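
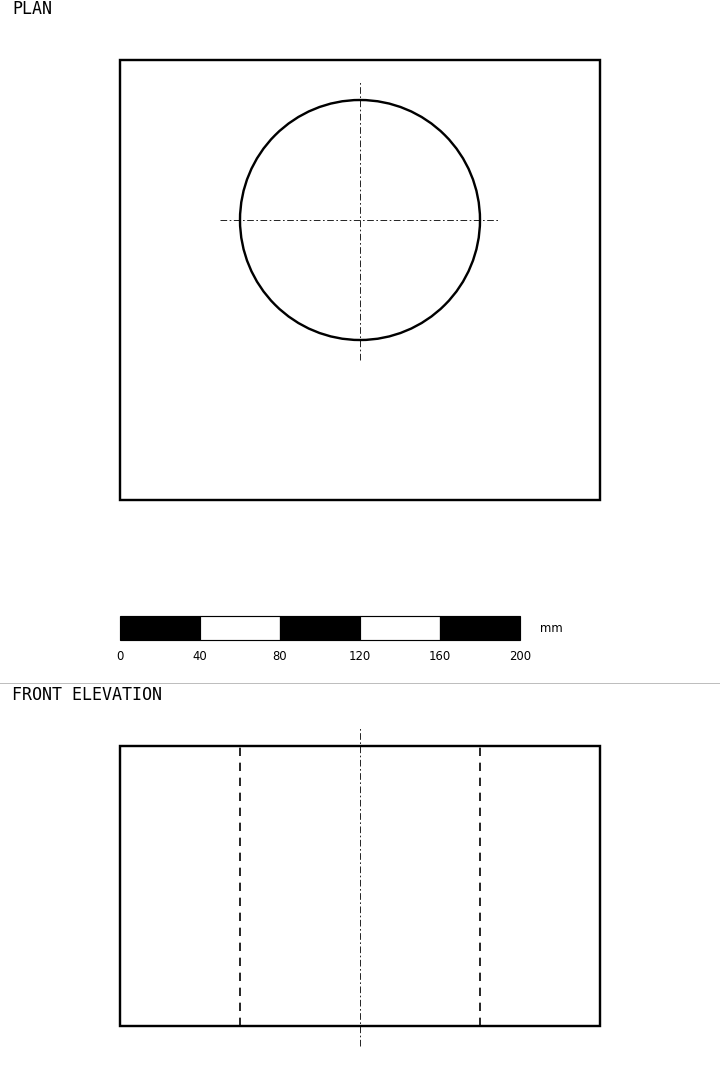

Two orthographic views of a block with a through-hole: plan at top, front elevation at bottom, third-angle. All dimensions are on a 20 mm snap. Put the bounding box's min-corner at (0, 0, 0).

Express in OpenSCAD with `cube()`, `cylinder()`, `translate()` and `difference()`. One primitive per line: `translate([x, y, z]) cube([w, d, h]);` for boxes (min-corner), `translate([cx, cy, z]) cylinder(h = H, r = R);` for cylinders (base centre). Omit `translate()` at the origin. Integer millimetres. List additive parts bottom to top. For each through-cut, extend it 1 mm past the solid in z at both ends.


difference() {
  cube([240, 220, 140]);
  translate([120, 140, -1]) cylinder(h = 142, r = 60);
}


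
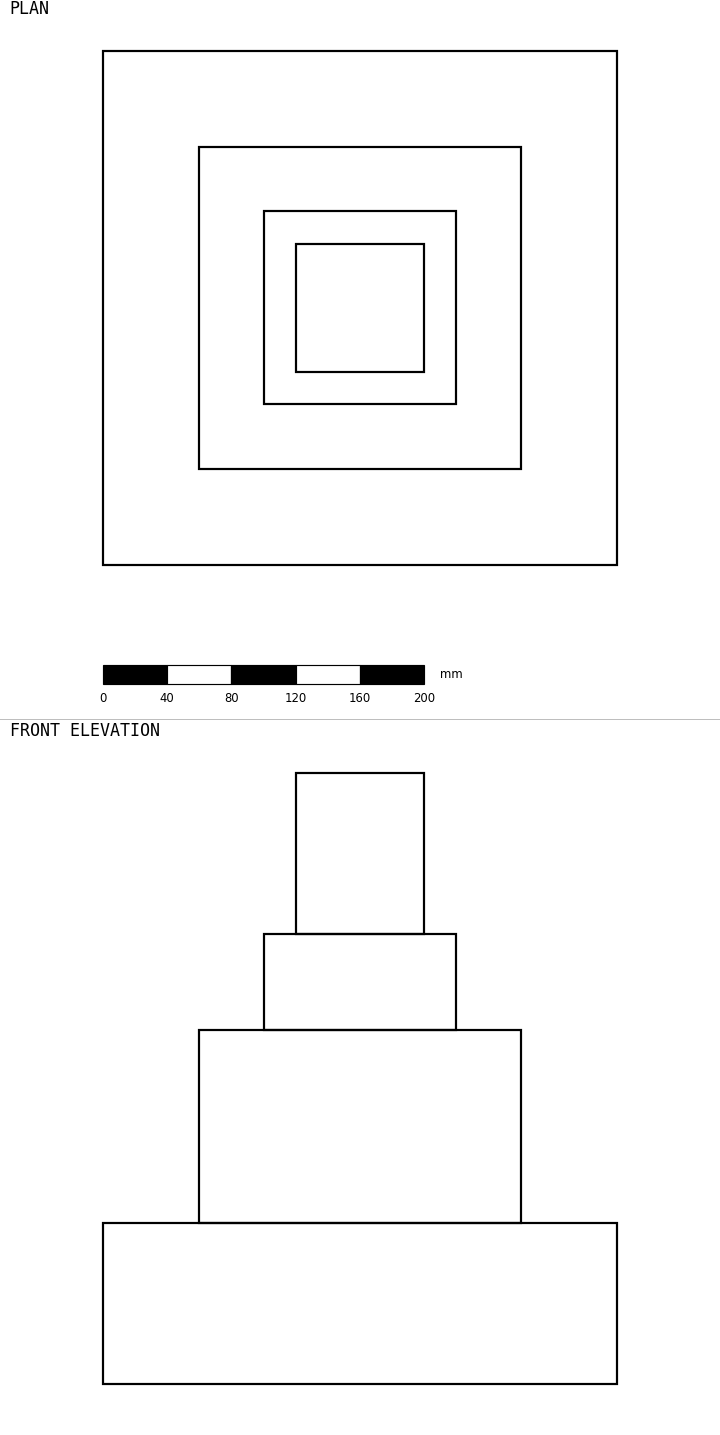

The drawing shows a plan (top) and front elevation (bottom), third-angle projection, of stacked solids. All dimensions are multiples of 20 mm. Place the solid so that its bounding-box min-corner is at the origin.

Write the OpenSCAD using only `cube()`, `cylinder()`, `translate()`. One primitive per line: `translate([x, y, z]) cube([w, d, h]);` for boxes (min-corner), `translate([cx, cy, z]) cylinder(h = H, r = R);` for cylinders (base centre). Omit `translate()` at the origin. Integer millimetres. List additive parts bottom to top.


cube([320, 320, 100]);
translate([60, 60, 100]) cube([200, 200, 120]);
translate([100, 100, 220]) cube([120, 120, 60]);
translate([120, 120, 280]) cube([80, 80, 100]);


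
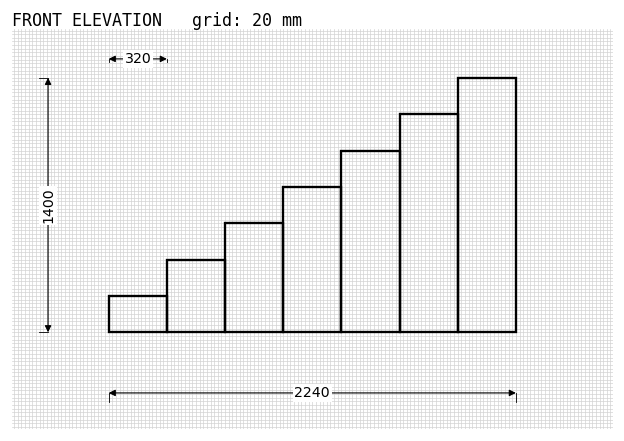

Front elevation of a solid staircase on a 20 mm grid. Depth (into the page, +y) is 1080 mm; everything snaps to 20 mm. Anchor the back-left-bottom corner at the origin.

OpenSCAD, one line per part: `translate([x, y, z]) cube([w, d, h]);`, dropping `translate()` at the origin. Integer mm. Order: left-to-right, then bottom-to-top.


cube([320, 1080, 200]);
translate([320, 0, 0]) cube([320, 1080, 400]);
translate([640, 0, 0]) cube([320, 1080, 600]);
translate([960, 0, 0]) cube([320, 1080, 800]);
translate([1280, 0, 0]) cube([320, 1080, 1000]);
translate([1600, 0, 0]) cube([320, 1080, 1200]);
translate([1920, 0, 0]) cube([320, 1080, 1400]);


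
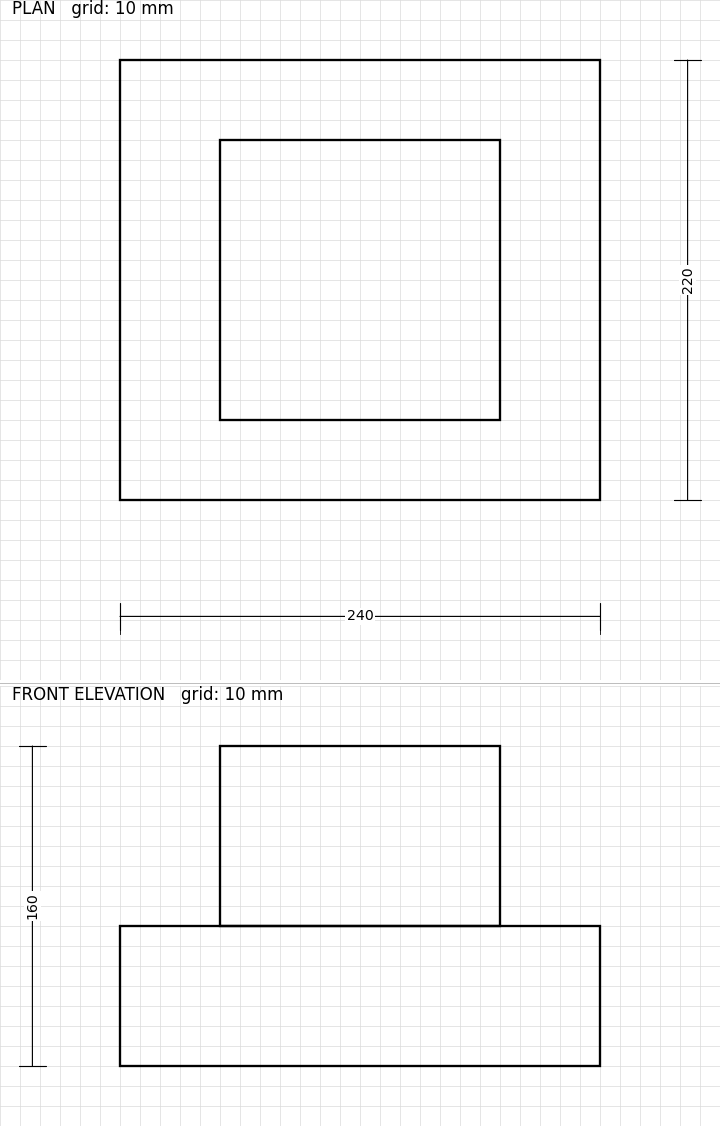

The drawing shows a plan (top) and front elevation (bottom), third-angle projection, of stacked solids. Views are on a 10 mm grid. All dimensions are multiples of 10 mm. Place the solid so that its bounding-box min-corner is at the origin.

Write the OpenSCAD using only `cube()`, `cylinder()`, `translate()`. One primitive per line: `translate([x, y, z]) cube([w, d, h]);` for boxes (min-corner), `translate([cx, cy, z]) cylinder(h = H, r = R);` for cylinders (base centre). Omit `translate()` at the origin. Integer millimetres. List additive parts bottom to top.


cube([240, 220, 70]);
translate([50, 40, 70]) cube([140, 140, 90]);


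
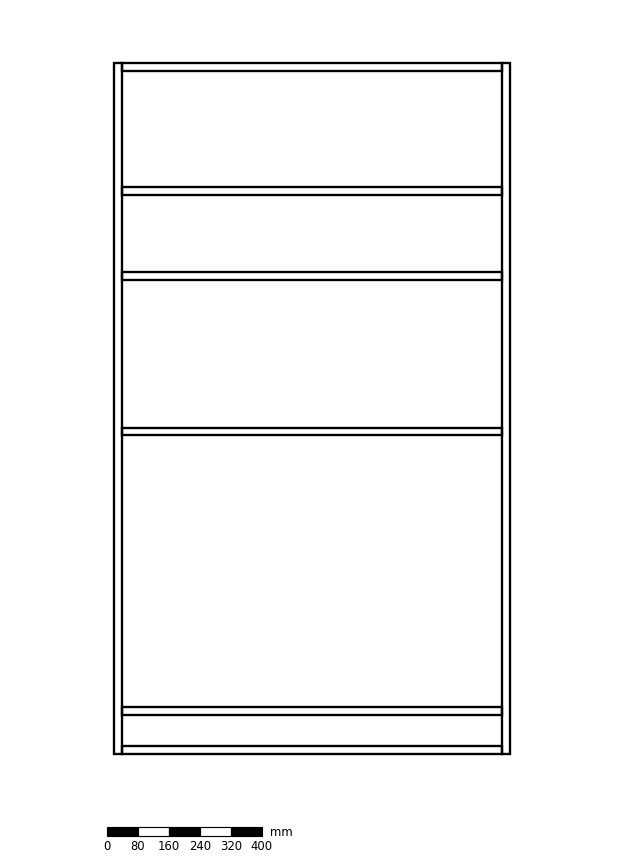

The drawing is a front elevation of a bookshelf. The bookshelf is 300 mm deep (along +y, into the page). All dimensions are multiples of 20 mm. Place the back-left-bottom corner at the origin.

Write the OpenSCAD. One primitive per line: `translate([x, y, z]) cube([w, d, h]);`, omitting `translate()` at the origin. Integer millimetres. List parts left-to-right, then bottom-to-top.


cube([20, 300, 1780]);
translate([20, 0, 0]) cube([980, 300, 20]);
translate([20, 0, 100]) cube([980, 300, 20]);
translate([20, 0, 820]) cube([980, 300, 20]);
translate([20, 0, 1220]) cube([980, 300, 20]);
translate([20, 0, 1440]) cube([980, 300, 20]);
translate([20, 0, 1760]) cube([980, 300, 20]);
translate([1000, 0, 0]) cube([20, 300, 1780]);


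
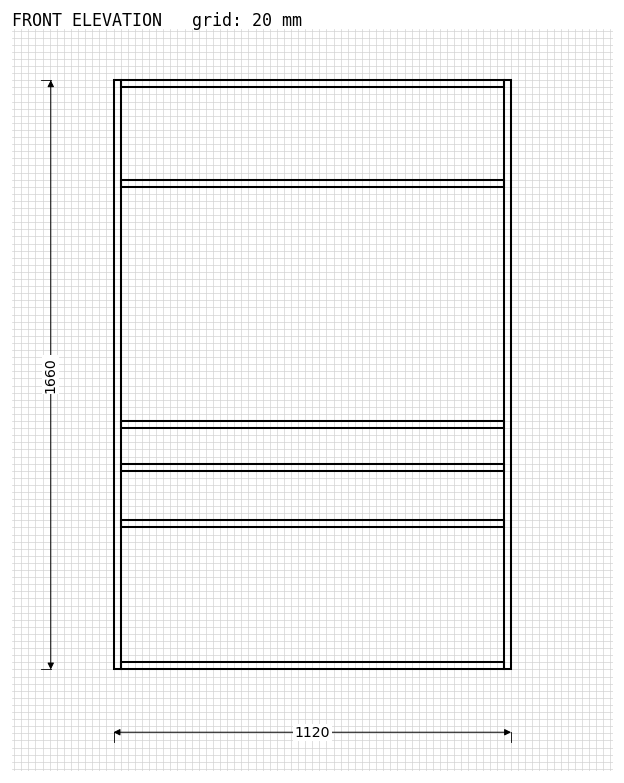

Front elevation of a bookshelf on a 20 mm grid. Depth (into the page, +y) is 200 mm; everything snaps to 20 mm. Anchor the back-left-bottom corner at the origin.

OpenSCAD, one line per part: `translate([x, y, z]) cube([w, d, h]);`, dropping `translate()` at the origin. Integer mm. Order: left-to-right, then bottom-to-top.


cube([20, 200, 1660]);
translate([20, 0, 0]) cube([1080, 200, 20]);
translate([20, 0, 400]) cube([1080, 200, 20]);
translate([20, 0, 560]) cube([1080, 200, 20]);
translate([20, 0, 680]) cube([1080, 200, 20]);
translate([20, 0, 1360]) cube([1080, 200, 20]);
translate([20, 0, 1640]) cube([1080, 200, 20]);
translate([1100, 0, 0]) cube([20, 200, 1660]);


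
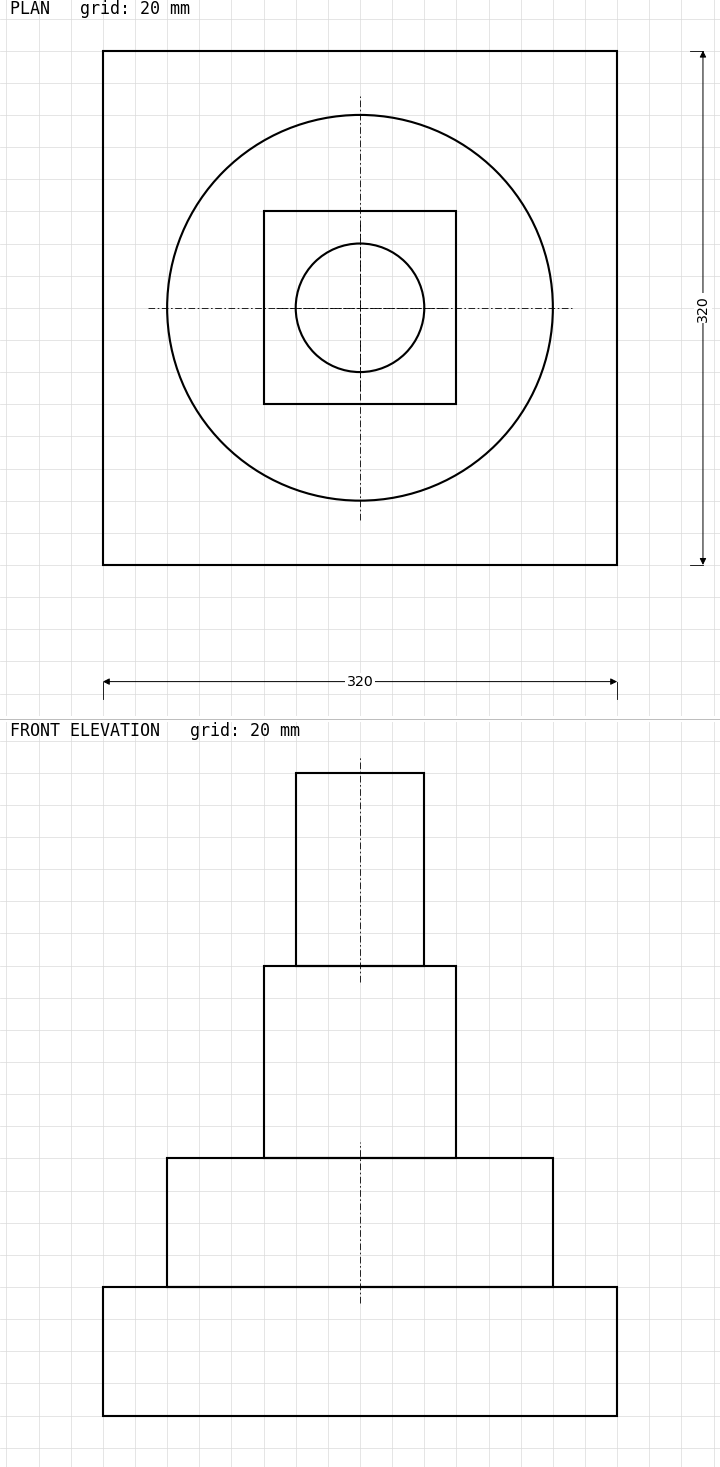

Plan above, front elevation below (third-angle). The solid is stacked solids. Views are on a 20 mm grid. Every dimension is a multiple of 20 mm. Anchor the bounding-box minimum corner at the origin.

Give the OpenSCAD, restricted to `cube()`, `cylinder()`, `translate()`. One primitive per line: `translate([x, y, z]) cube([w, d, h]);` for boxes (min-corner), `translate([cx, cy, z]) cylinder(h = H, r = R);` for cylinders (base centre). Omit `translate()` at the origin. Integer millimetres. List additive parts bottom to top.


cube([320, 320, 80]);
translate([160, 160, 80]) cylinder(h = 80, r = 120);
translate([100, 100, 160]) cube([120, 120, 120]);
translate([160, 160, 280]) cylinder(h = 120, r = 40);


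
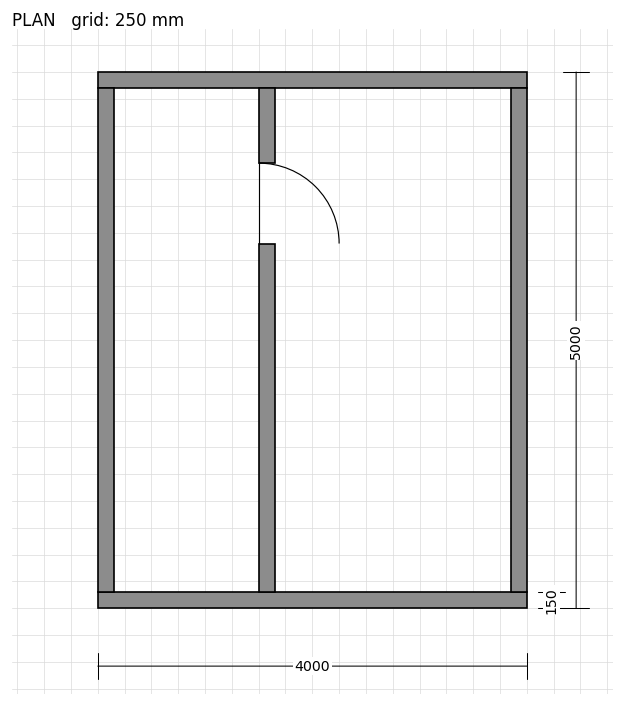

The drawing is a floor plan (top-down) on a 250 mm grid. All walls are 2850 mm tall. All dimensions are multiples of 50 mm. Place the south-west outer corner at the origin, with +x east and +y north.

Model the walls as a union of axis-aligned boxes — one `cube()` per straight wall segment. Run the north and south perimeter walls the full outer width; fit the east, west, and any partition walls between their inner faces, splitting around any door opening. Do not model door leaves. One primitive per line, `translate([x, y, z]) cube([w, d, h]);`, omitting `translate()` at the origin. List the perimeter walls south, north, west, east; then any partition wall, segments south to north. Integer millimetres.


cube([4000, 150, 2850]);
translate([0, 4850, 0]) cube([4000, 150, 2850]);
translate([0, 150, 0]) cube([150, 4700, 2850]);
translate([3850, 150, 0]) cube([150, 4700, 2850]);
translate([1500, 150, 0]) cube([150, 3250, 2850]);
translate([1500, 4150, 0]) cube([150, 700, 2850]);


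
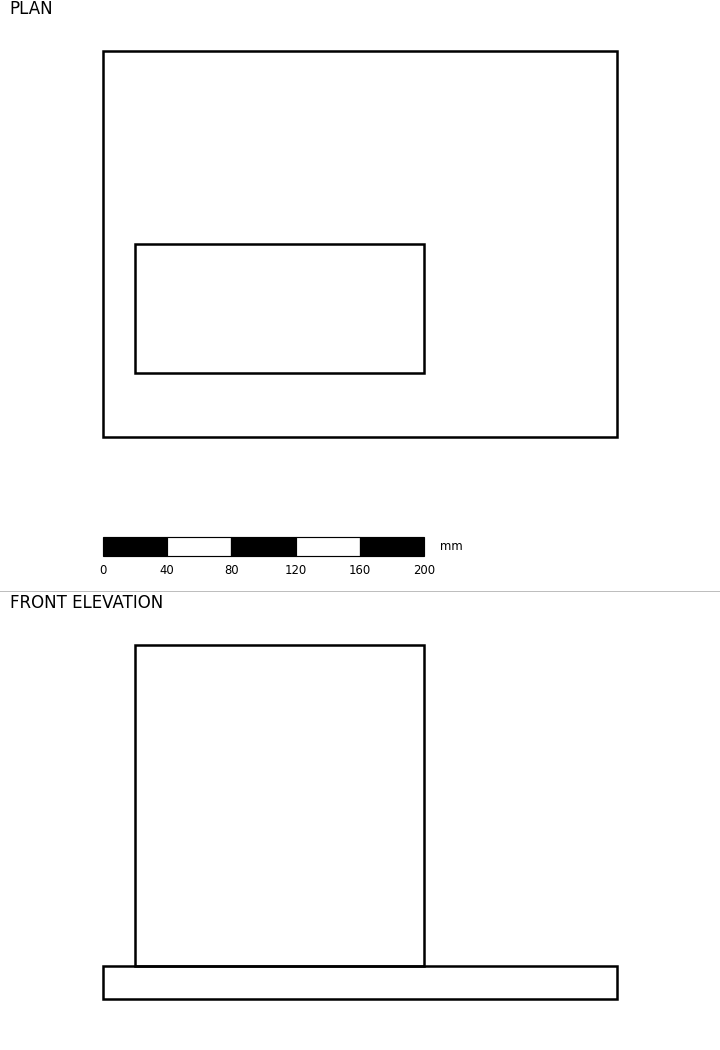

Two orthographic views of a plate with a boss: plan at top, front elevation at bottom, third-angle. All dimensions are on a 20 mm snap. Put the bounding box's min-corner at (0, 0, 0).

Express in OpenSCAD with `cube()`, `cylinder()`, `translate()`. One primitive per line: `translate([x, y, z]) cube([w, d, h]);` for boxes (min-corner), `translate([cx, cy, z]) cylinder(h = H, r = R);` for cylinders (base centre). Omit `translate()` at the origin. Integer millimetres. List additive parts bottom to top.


cube([320, 240, 20]);
translate([20, 40, 20]) cube([180, 80, 200]);


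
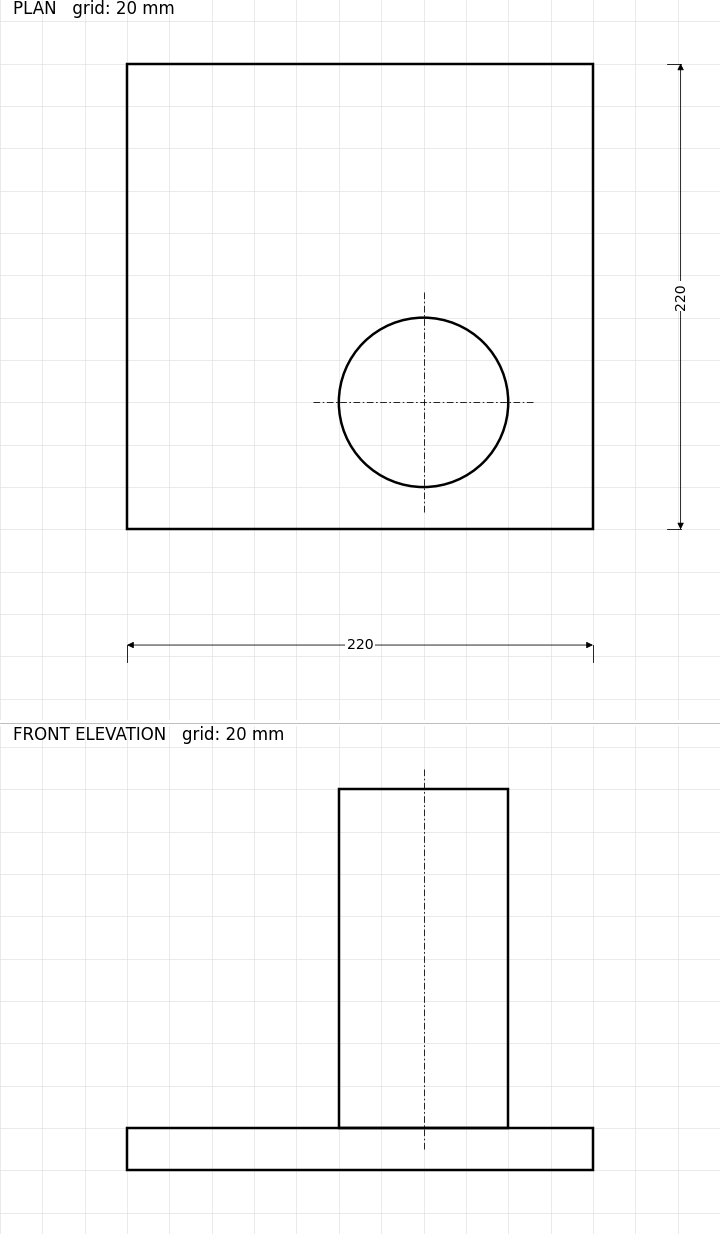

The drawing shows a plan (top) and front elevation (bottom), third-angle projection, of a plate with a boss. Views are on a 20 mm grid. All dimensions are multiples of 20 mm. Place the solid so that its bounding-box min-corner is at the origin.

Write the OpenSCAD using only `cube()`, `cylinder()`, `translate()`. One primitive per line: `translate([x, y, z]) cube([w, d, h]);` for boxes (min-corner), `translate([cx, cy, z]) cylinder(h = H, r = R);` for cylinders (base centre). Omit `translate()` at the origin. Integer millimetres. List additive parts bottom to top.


cube([220, 220, 20]);
translate([140, 60, 20]) cylinder(h = 160, r = 40);


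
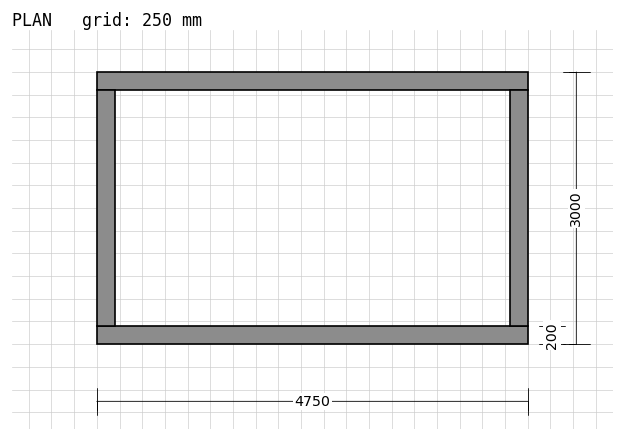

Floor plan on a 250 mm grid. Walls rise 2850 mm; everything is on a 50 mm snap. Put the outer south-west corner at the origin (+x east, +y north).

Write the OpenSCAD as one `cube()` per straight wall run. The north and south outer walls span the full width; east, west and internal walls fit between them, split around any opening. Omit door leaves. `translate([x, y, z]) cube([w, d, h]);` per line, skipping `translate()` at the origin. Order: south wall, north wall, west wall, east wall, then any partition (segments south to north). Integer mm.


cube([4750, 200, 2850]);
translate([0, 2800, 0]) cube([4750, 200, 2850]);
translate([0, 200, 0]) cube([200, 2600, 2850]);
translate([4550, 200, 0]) cube([200, 2600, 2850]);


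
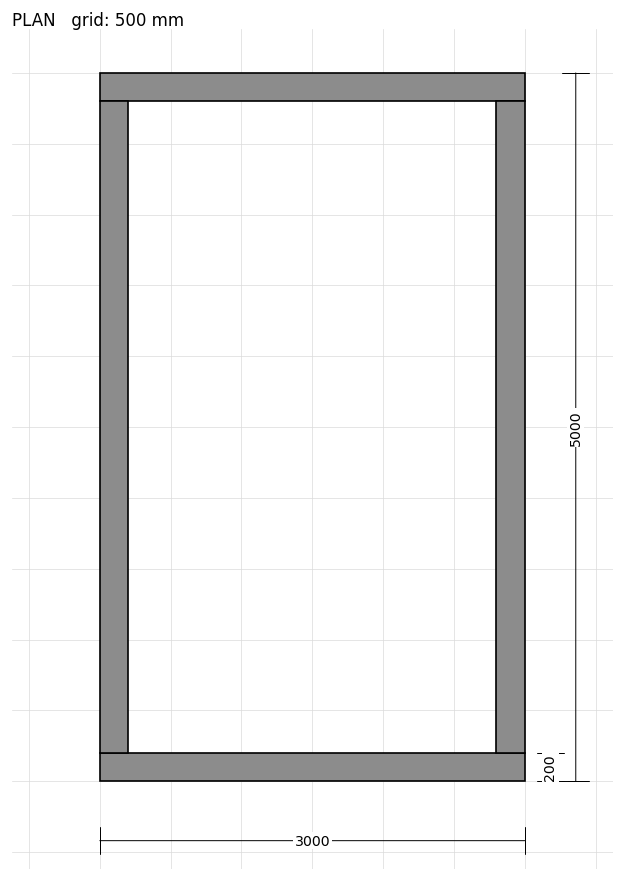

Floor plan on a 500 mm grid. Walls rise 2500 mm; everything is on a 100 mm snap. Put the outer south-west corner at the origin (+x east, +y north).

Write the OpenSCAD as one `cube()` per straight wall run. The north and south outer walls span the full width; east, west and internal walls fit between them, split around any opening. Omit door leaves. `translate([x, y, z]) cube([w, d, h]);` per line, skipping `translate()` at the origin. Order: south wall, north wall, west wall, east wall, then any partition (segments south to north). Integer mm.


cube([3000, 200, 2500]);
translate([0, 4800, 0]) cube([3000, 200, 2500]);
translate([0, 200, 0]) cube([200, 4600, 2500]);
translate([2800, 200, 0]) cube([200, 4600, 2500]);


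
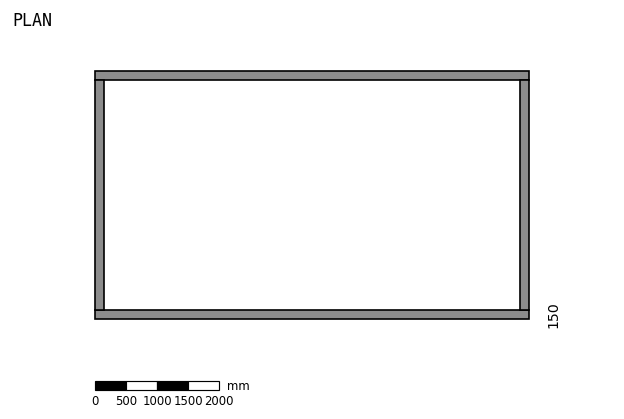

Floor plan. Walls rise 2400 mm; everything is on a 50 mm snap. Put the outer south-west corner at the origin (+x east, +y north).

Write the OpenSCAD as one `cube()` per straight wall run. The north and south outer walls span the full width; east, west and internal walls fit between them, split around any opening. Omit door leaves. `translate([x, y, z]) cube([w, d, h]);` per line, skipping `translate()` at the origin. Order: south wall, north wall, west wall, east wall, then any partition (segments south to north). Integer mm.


cube([7000, 150, 2400]);
translate([0, 3850, 0]) cube([7000, 150, 2400]);
translate([0, 150, 0]) cube([150, 3700, 2400]);
translate([6850, 150, 0]) cube([150, 3700, 2400]);


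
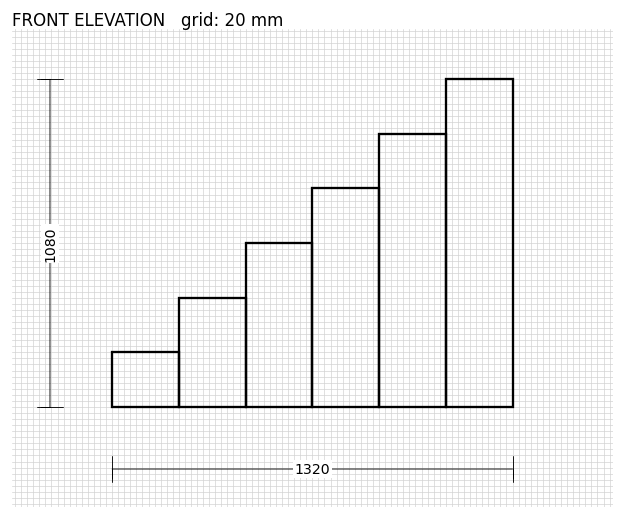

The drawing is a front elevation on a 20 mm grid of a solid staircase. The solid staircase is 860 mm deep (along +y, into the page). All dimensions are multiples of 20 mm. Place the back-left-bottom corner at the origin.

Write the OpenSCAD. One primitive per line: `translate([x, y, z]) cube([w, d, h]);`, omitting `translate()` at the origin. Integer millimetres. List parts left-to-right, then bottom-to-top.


cube([220, 860, 180]);
translate([220, 0, 0]) cube([220, 860, 360]);
translate([440, 0, 0]) cube([220, 860, 540]);
translate([660, 0, 0]) cube([220, 860, 720]);
translate([880, 0, 0]) cube([220, 860, 900]);
translate([1100, 0, 0]) cube([220, 860, 1080]);


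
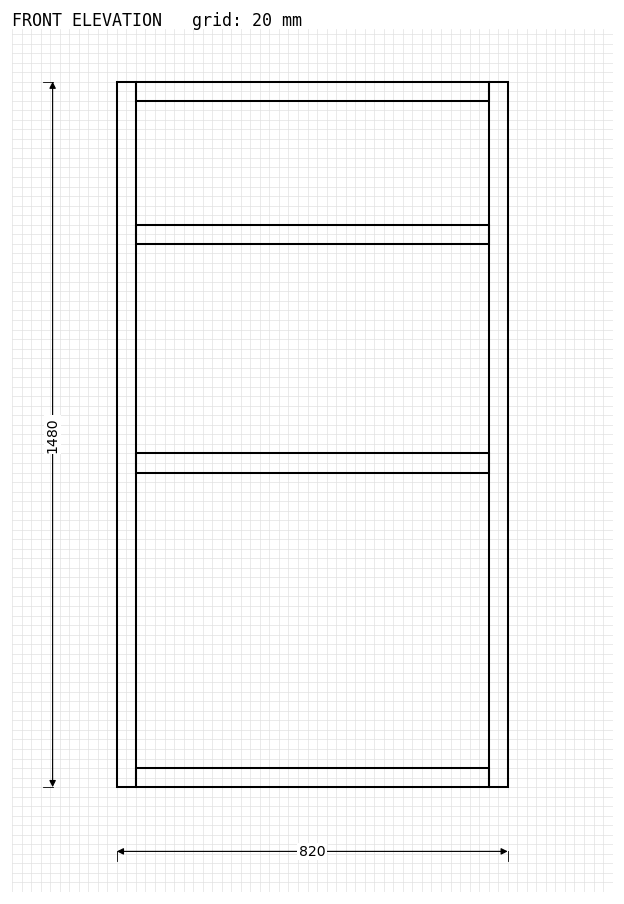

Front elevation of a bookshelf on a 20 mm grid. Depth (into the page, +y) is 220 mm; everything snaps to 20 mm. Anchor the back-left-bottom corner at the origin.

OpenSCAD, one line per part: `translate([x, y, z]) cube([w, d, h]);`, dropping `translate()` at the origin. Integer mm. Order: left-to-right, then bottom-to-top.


cube([40, 220, 1480]);
translate([40, 0, 0]) cube([740, 220, 40]);
translate([40, 0, 660]) cube([740, 220, 40]);
translate([40, 0, 1140]) cube([740, 220, 40]);
translate([40, 0, 1440]) cube([740, 220, 40]);
translate([780, 0, 0]) cube([40, 220, 1480]);


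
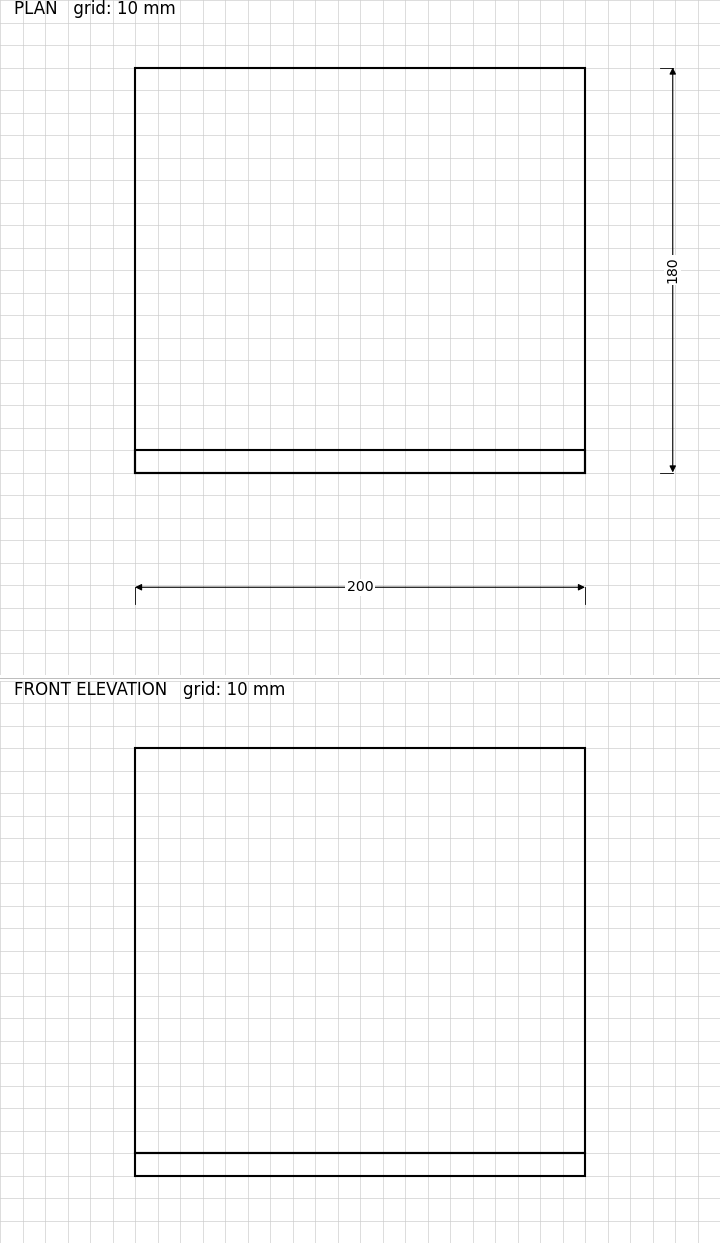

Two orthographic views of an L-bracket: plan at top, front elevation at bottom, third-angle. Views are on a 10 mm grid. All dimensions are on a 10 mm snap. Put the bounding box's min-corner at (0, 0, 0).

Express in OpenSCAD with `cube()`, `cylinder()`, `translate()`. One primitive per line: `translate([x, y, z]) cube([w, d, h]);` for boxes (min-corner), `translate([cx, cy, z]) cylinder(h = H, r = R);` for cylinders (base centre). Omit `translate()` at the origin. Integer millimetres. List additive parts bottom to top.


cube([200, 180, 10]);
translate([0, 0, 10]) cube([200, 10, 180]);


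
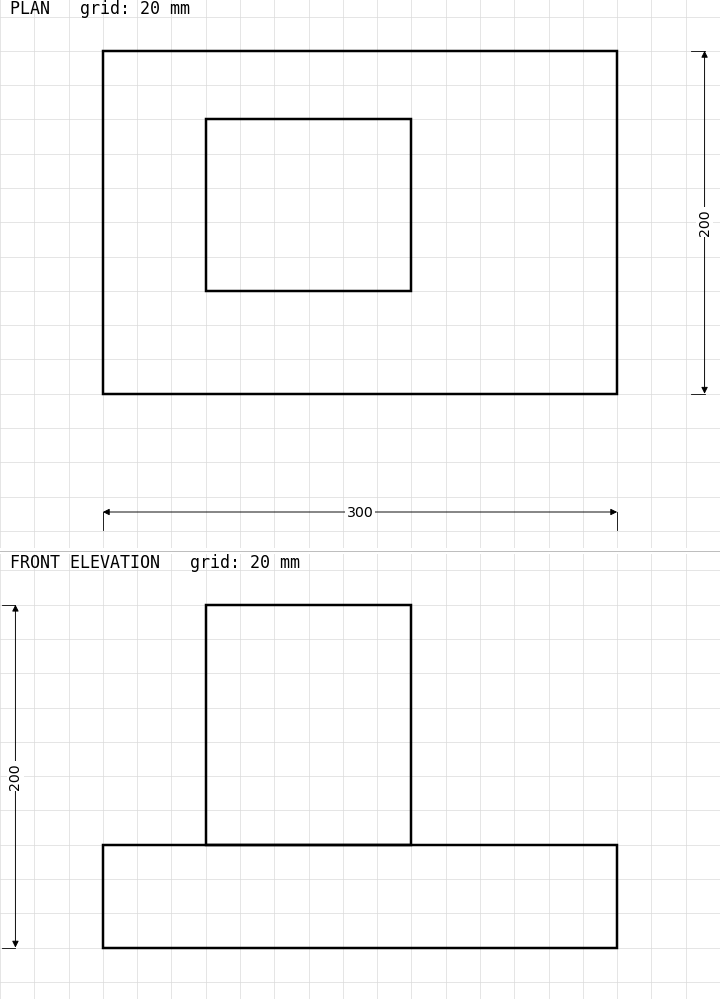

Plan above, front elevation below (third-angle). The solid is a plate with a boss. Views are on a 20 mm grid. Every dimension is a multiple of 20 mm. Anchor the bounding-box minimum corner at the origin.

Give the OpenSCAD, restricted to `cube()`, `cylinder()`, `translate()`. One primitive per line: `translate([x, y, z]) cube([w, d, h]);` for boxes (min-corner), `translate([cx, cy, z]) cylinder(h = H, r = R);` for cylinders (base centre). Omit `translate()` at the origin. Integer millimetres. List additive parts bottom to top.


cube([300, 200, 60]);
translate([60, 60, 60]) cube([120, 100, 140]);


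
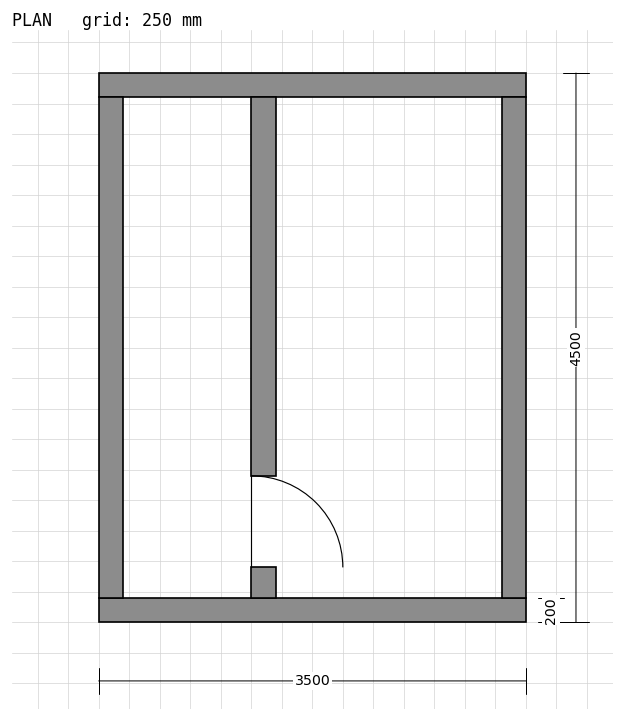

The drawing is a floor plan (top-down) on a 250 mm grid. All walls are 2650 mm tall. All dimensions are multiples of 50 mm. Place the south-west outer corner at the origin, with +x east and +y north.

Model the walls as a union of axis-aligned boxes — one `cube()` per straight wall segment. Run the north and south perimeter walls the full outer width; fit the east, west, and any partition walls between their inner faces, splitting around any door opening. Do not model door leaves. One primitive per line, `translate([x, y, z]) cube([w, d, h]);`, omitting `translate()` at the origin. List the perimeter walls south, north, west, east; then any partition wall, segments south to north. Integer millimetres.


cube([3500, 200, 2650]);
translate([0, 4300, 0]) cube([3500, 200, 2650]);
translate([0, 200, 0]) cube([200, 4100, 2650]);
translate([3300, 200, 0]) cube([200, 4100, 2650]);
translate([1250, 200, 0]) cube([200, 250, 2650]);
translate([1250, 1200, 0]) cube([200, 3100, 2650]);


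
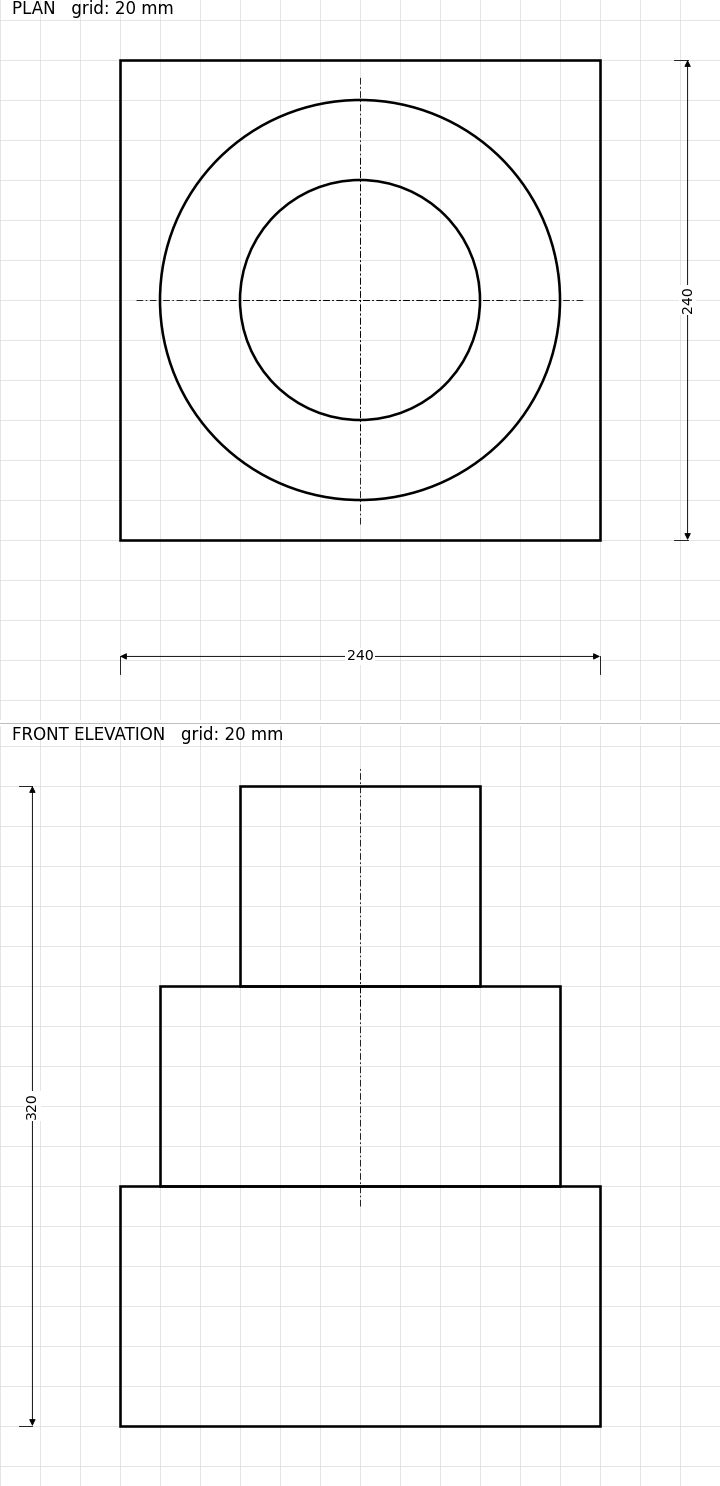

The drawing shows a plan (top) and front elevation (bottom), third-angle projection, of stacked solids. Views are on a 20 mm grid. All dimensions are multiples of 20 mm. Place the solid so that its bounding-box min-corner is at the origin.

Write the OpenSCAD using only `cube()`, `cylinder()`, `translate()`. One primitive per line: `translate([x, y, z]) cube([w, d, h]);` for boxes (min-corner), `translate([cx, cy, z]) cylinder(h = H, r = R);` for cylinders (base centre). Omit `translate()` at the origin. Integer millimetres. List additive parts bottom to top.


cube([240, 240, 120]);
translate([120, 120, 120]) cylinder(h = 100, r = 100);
translate([120, 120, 220]) cylinder(h = 100, r = 60);


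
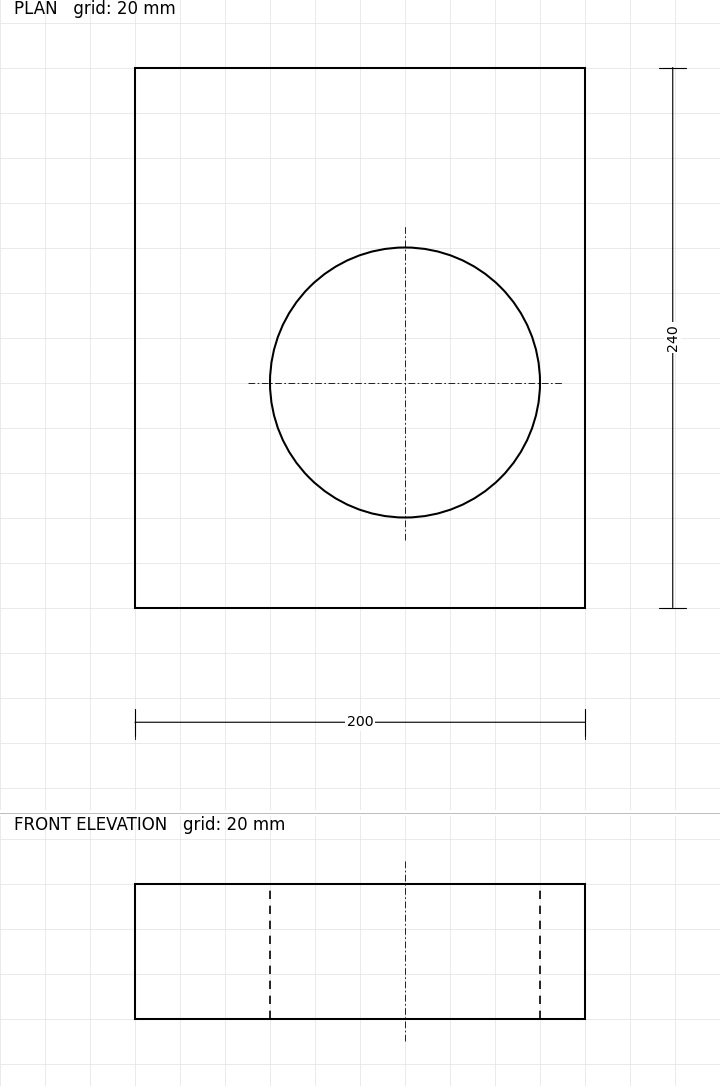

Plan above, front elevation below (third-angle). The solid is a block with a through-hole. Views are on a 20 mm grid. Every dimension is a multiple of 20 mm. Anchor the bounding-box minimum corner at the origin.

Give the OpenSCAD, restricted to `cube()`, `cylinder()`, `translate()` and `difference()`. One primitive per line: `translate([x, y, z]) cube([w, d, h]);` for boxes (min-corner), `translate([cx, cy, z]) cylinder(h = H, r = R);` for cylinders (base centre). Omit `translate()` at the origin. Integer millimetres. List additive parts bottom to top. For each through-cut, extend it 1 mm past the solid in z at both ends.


difference() {
  cube([200, 240, 60]);
  translate([120, 100, -1]) cylinder(h = 62, r = 60);
}


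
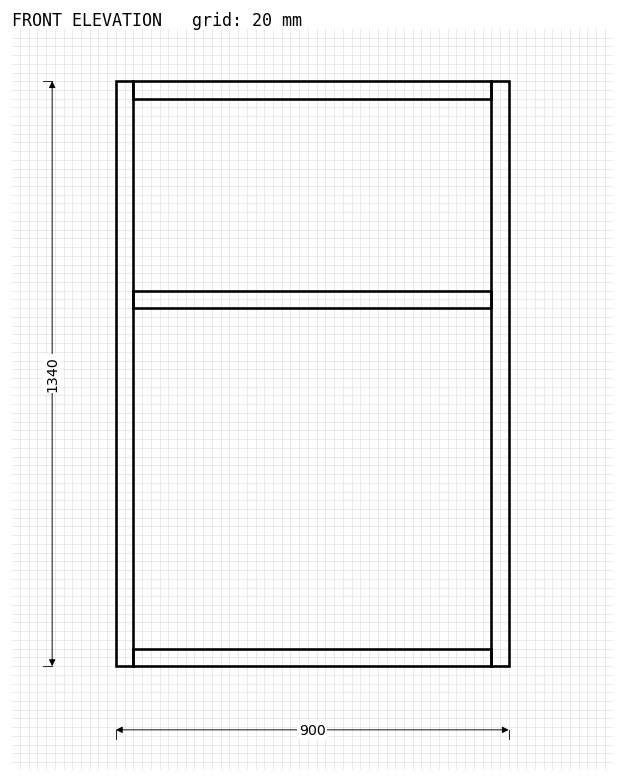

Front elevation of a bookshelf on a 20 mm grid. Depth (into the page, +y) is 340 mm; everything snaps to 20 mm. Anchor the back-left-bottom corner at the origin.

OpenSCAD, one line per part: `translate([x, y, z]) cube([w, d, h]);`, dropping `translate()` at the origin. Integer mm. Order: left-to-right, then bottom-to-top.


cube([40, 340, 1340]);
translate([40, 0, 0]) cube([820, 340, 40]);
translate([40, 0, 820]) cube([820, 340, 40]);
translate([40, 0, 1300]) cube([820, 340, 40]);
translate([860, 0, 0]) cube([40, 340, 1340]);


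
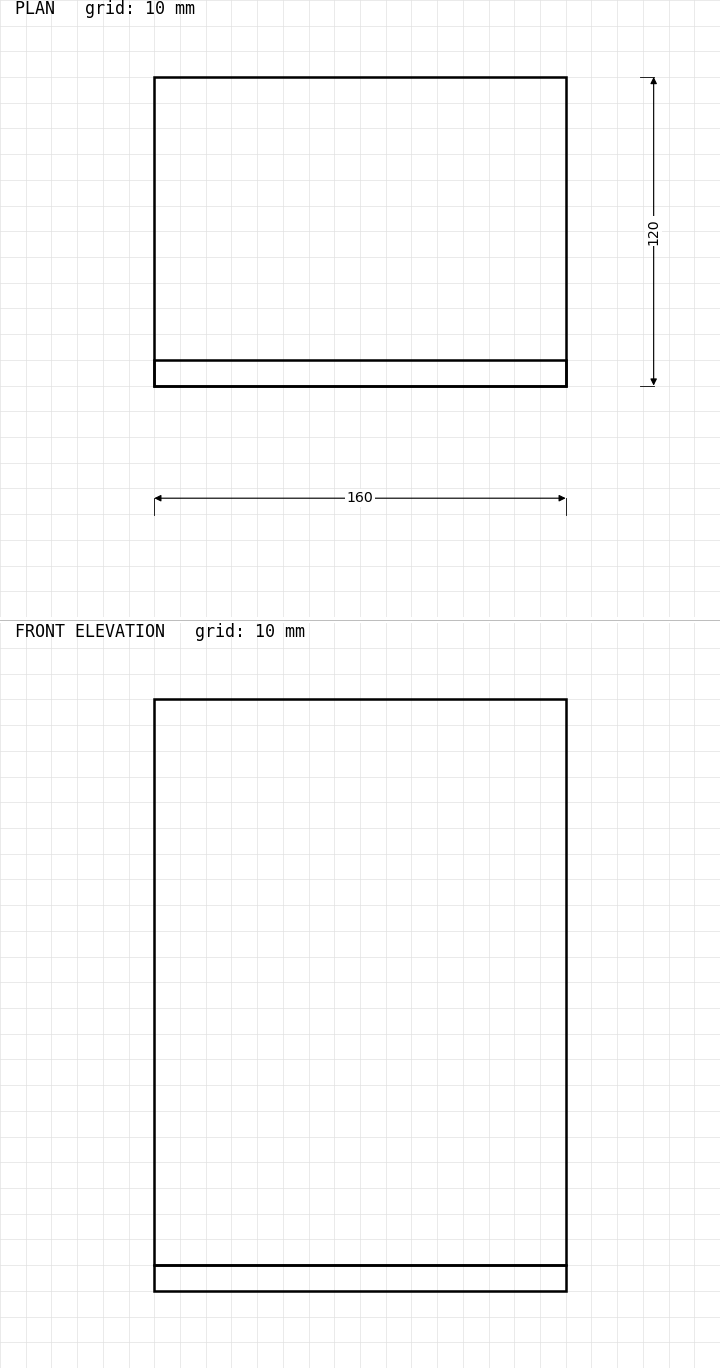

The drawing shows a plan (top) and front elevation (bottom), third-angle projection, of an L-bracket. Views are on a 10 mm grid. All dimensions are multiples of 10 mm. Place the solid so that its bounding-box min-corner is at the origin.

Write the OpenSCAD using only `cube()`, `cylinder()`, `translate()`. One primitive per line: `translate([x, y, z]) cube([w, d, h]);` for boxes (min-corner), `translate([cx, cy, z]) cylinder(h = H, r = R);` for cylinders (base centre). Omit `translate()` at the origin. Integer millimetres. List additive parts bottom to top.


cube([160, 120, 10]);
translate([0, 0, 10]) cube([160, 10, 220]);


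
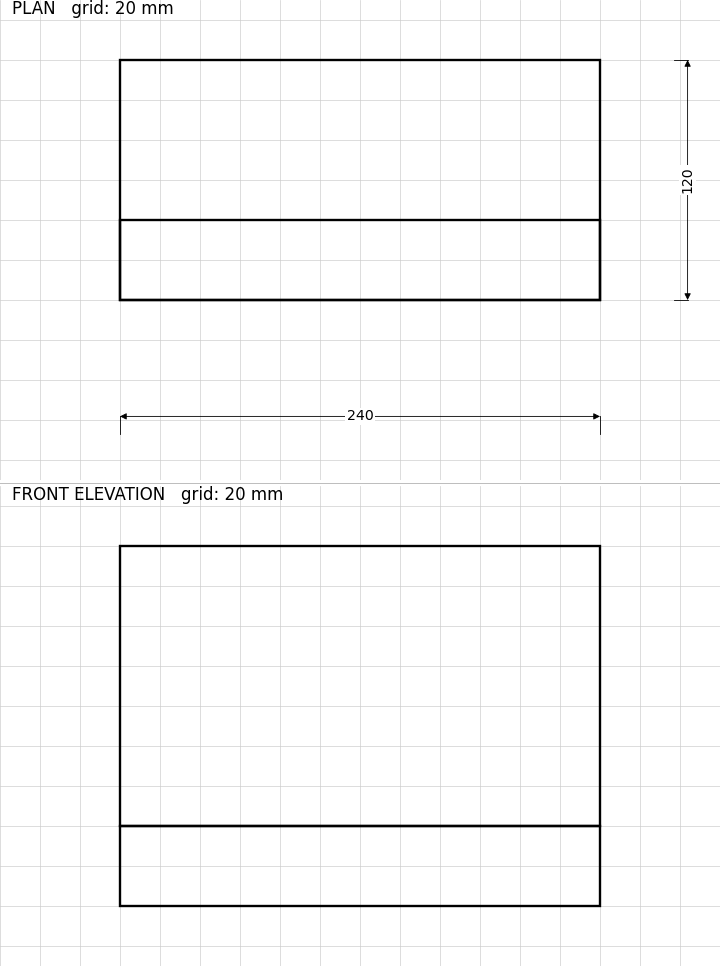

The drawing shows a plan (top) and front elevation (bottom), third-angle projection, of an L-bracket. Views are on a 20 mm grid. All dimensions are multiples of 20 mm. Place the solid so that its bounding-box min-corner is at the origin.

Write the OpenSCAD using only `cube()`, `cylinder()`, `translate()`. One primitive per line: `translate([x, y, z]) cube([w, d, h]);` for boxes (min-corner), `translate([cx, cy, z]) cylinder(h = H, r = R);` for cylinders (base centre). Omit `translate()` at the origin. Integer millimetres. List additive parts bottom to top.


cube([240, 120, 40]);
translate([0, 0, 40]) cube([240, 40, 140]);


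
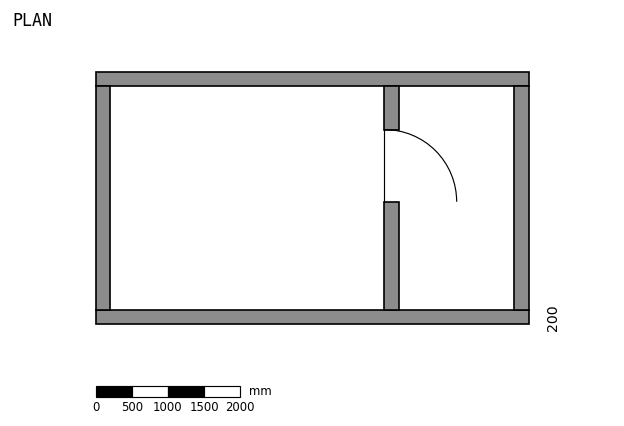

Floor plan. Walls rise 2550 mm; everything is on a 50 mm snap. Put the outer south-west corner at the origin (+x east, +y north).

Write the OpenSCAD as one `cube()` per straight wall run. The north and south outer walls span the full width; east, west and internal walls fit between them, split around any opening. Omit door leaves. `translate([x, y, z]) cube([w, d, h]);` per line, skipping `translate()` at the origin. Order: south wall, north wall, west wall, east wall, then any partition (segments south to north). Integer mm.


cube([6000, 200, 2550]);
translate([0, 3300, 0]) cube([6000, 200, 2550]);
translate([0, 200, 0]) cube([200, 3100, 2550]);
translate([5800, 200, 0]) cube([200, 3100, 2550]);
translate([4000, 200, 0]) cube([200, 1500, 2550]);
translate([4000, 2700, 0]) cube([200, 600, 2550]);


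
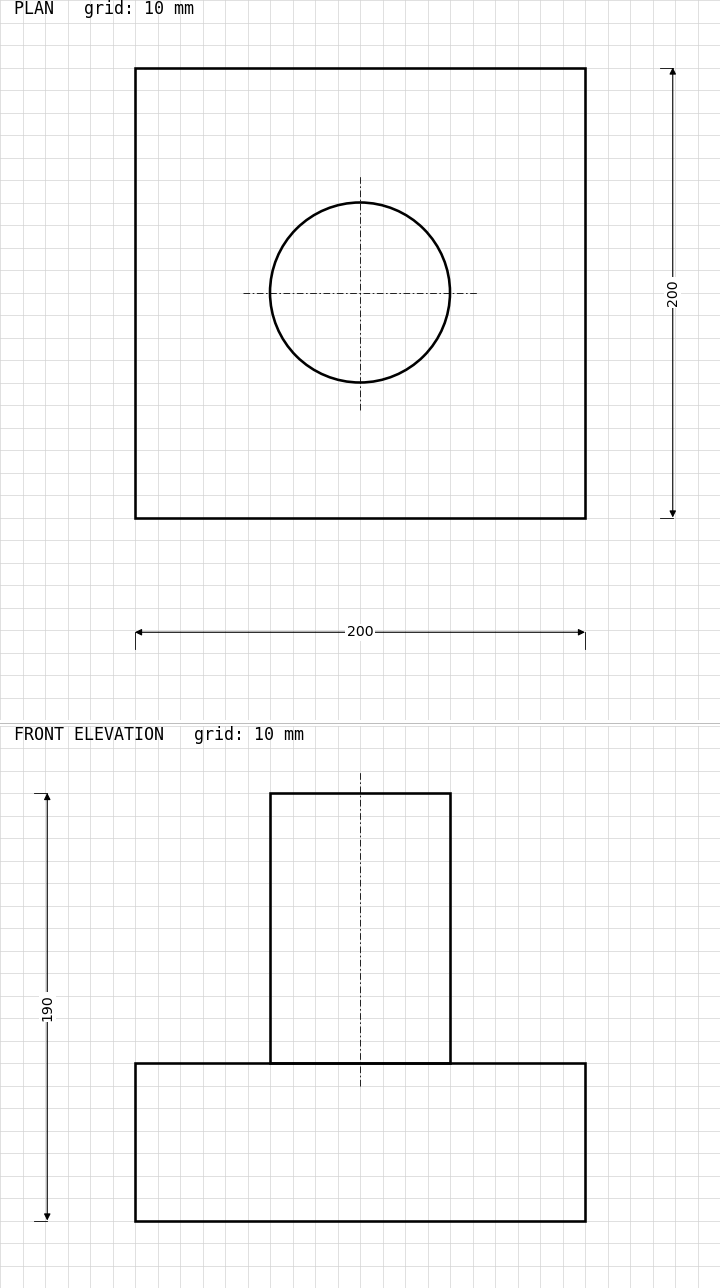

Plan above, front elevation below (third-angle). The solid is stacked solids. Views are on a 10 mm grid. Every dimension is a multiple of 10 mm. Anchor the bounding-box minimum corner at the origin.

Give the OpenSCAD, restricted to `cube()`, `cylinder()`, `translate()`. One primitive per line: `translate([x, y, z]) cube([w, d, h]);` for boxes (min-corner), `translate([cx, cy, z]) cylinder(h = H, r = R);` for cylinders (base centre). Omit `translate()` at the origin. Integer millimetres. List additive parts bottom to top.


cube([200, 200, 70]);
translate([100, 100, 70]) cylinder(h = 120, r = 40);


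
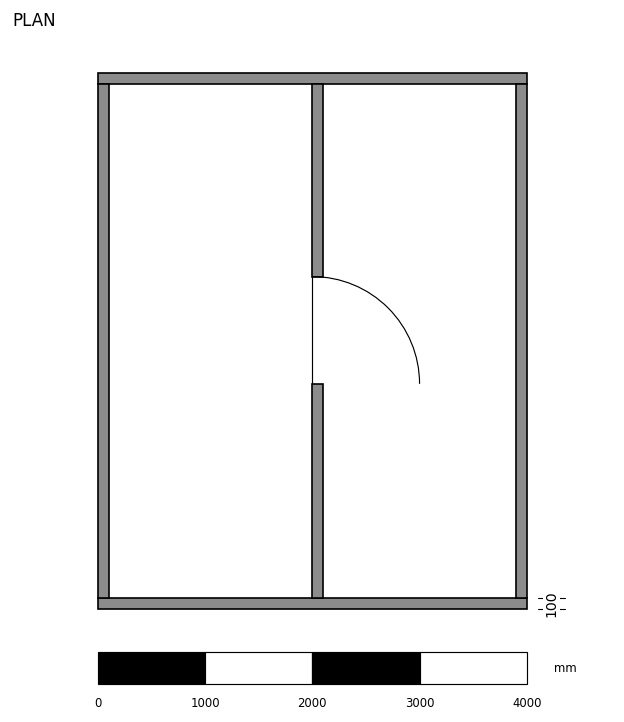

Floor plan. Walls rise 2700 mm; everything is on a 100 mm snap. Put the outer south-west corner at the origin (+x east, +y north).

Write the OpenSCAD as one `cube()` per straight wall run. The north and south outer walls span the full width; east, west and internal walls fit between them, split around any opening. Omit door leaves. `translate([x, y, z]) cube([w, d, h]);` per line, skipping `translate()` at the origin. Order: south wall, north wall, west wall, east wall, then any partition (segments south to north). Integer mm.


cube([4000, 100, 2700]);
translate([0, 4900, 0]) cube([4000, 100, 2700]);
translate([0, 100, 0]) cube([100, 4800, 2700]);
translate([3900, 100, 0]) cube([100, 4800, 2700]);
translate([2000, 100, 0]) cube([100, 2000, 2700]);
translate([2000, 3100, 0]) cube([100, 1800, 2700]);


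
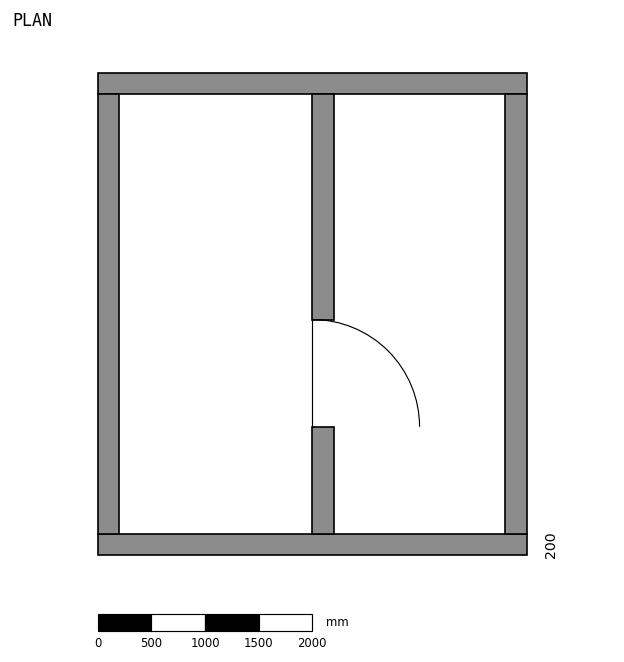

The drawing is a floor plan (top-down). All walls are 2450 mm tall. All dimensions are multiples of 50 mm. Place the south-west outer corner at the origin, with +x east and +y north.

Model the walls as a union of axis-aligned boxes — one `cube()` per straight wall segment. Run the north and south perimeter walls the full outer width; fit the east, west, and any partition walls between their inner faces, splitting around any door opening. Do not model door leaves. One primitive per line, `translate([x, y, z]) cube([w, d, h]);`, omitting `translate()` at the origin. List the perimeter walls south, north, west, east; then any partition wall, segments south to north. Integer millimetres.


cube([4000, 200, 2450]);
translate([0, 4300, 0]) cube([4000, 200, 2450]);
translate([0, 200, 0]) cube([200, 4100, 2450]);
translate([3800, 200, 0]) cube([200, 4100, 2450]);
translate([2000, 200, 0]) cube([200, 1000, 2450]);
translate([2000, 2200, 0]) cube([200, 2100, 2450]);


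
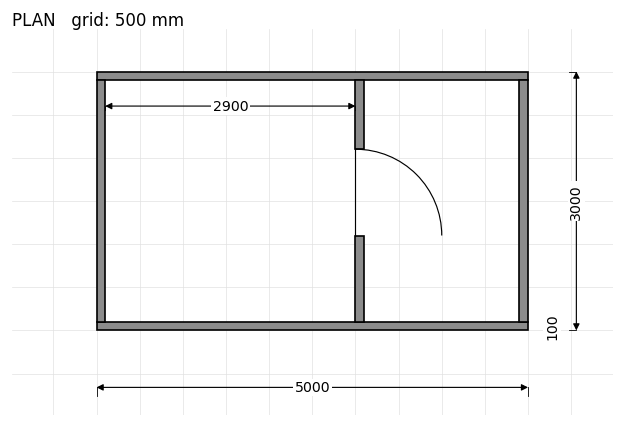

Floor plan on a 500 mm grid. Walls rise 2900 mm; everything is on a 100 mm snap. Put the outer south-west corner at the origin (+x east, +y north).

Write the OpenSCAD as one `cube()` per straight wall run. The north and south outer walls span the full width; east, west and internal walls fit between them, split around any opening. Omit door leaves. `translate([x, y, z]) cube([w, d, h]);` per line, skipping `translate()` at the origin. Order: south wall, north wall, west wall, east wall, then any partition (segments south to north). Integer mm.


cube([5000, 100, 2900]);
translate([0, 2900, 0]) cube([5000, 100, 2900]);
translate([0, 100, 0]) cube([100, 2800, 2900]);
translate([4900, 100, 0]) cube([100, 2800, 2900]);
translate([3000, 100, 0]) cube([100, 1000, 2900]);
translate([3000, 2100, 0]) cube([100, 800, 2900]);


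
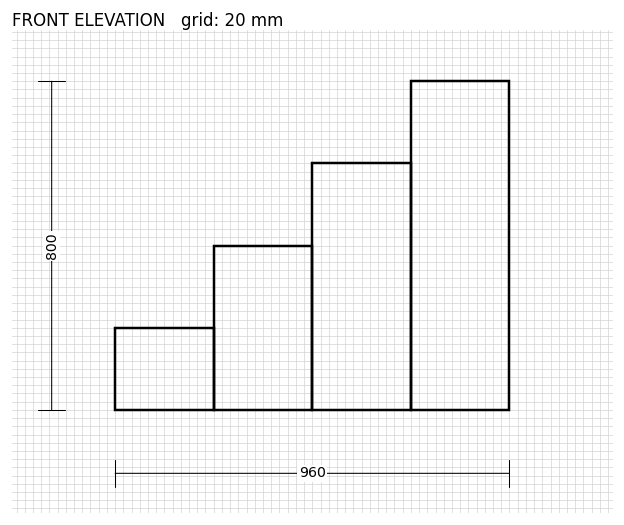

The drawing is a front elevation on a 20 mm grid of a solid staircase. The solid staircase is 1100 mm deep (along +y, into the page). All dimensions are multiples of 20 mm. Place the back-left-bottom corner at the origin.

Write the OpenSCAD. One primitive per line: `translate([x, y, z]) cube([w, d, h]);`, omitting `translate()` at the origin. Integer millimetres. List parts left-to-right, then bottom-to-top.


cube([240, 1100, 200]);
translate([240, 0, 0]) cube([240, 1100, 400]);
translate([480, 0, 0]) cube([240, 1100, 600]);
translate([720, 0, 0]) cube([240, 1100, 800]);


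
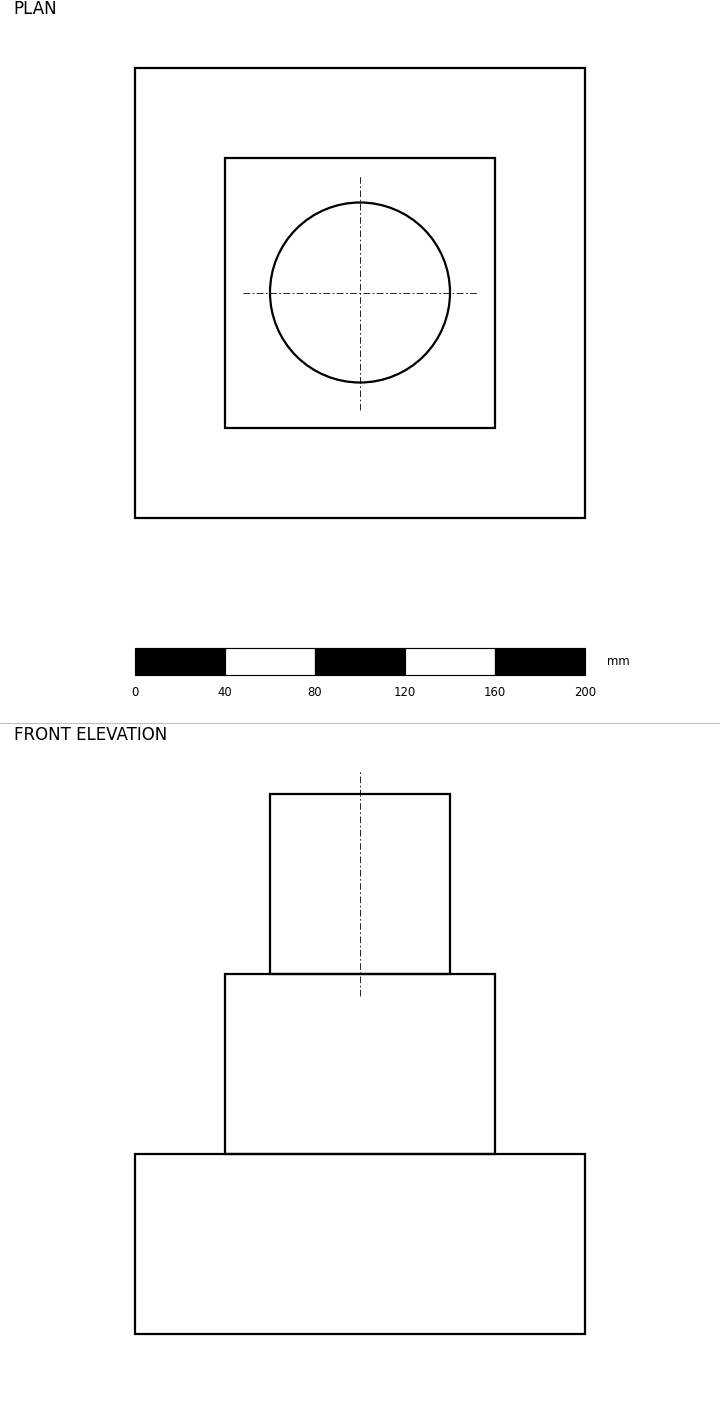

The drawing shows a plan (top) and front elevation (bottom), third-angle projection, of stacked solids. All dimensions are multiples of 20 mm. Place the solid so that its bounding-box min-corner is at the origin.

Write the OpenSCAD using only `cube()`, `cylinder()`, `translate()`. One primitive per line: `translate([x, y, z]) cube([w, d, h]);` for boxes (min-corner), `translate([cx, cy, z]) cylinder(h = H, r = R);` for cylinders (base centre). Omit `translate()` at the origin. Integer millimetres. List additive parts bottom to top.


cube([200, 200, 80]);
translate([40, 40, 80]) cube([120, 120, 80]);
translate([100, 100, 160]) cylinder(h = 80, r = 40);


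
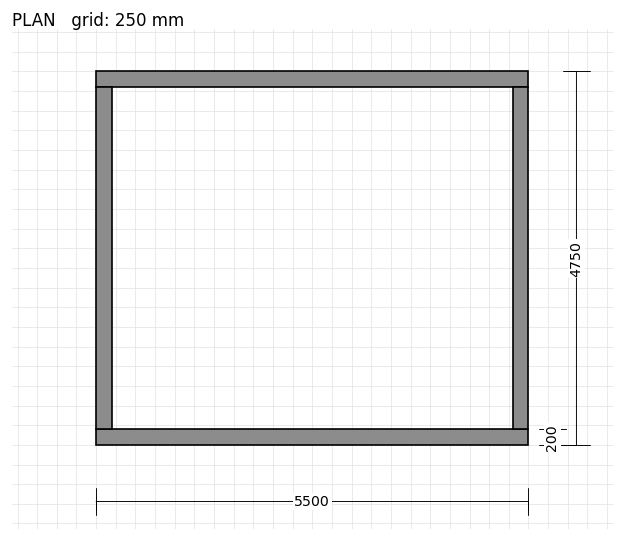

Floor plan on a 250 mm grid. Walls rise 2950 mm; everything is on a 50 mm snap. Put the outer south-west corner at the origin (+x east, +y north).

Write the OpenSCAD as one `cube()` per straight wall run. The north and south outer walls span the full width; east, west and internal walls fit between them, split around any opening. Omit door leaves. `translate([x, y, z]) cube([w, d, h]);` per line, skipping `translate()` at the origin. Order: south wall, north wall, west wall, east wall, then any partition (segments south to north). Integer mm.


cube([5500, 200, 2950]);
translate([0, 4550, 0]) cube([5500, 200, 2950]);
translate([0, 200, 0]) cube([200, 4350, 2950]);
translate([5300, 200, 0]) cube([200, 4350, 2950]);


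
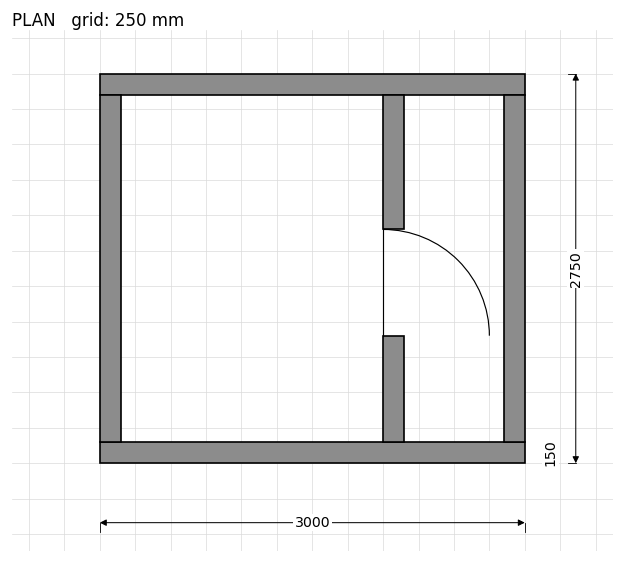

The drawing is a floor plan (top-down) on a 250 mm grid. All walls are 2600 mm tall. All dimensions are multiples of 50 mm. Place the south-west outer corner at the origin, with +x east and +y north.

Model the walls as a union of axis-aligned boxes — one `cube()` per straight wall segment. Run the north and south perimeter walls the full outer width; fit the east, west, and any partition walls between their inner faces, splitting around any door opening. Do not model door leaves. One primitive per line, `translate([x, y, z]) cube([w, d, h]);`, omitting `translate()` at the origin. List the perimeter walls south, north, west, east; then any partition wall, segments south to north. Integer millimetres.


cube([3000, 150, 2600]);
translate([0, 2600, 0]) cube([3000, 150, 2600]);
translate([0, 150, 0]) cube([150, 2450, 2600]);
translate([2850, 150, 0]) cube([150, 2450, 2600]);
translate([2000, 150, 0]) cube([150, 750, 2600]);
translate([2000, 1650, 0]) cube([150, 950, 2600]);


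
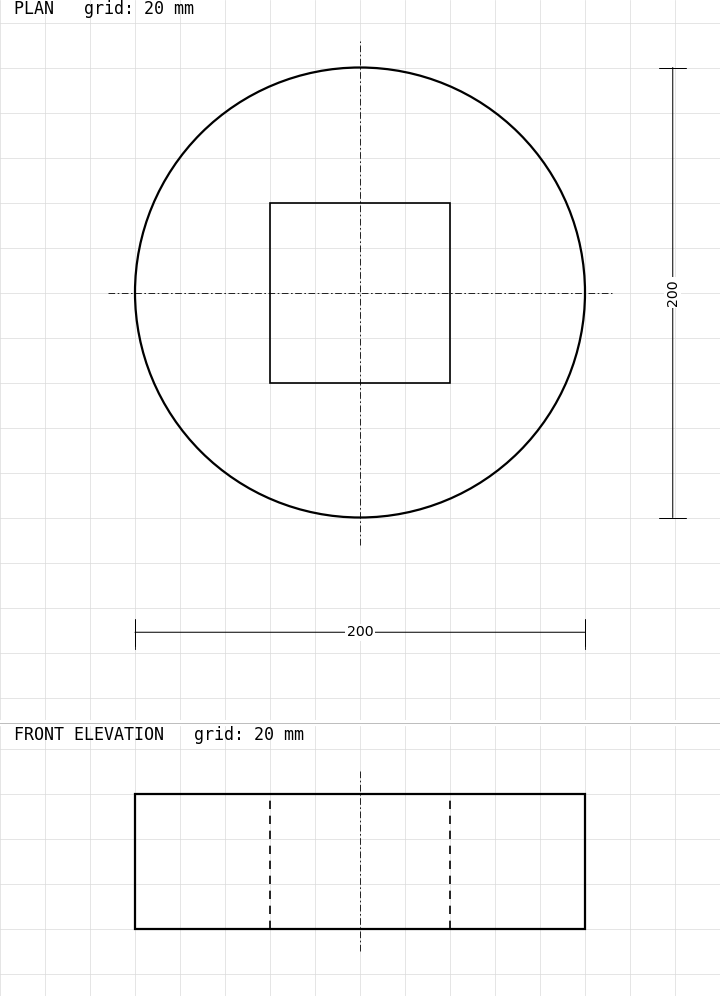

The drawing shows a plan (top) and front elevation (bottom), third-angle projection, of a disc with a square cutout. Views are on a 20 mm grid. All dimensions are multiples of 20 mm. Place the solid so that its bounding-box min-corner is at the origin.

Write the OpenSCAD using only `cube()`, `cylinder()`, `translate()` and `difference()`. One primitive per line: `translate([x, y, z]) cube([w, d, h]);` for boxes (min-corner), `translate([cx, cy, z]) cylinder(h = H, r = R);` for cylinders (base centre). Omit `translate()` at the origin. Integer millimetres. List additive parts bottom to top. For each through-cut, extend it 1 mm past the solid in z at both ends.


difference() {
  translate([100, 100, 0]) cylinder(h = 60, r = 100);
  translate([60, 60, -1]) cube([80, 80, 62]);
}


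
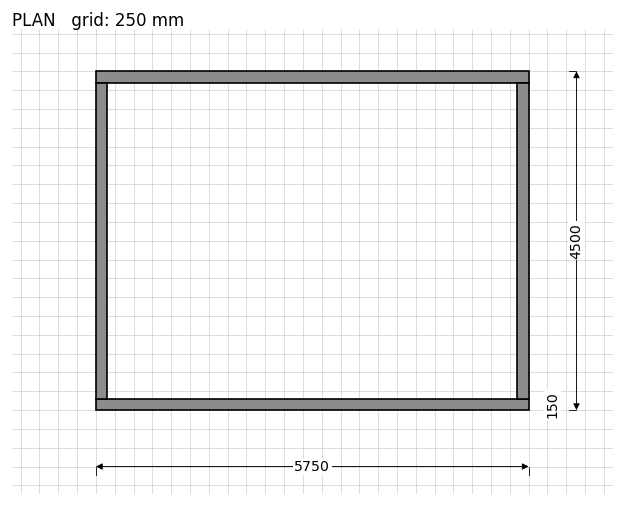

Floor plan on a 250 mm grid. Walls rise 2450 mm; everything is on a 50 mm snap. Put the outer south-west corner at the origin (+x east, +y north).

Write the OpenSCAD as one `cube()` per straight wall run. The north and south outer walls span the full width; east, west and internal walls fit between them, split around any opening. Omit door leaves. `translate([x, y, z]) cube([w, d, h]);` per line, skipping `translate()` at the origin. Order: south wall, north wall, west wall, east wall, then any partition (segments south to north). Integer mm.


cube([5750, 150, 2450]);
translate([0, 4350, 0]) cube([5750, 150, 2450]);
translate([0, 150, 0]) cube([150, 4200, 2450]);
translate([5600, 150, 0]) cube([150, 4200, 2450]);


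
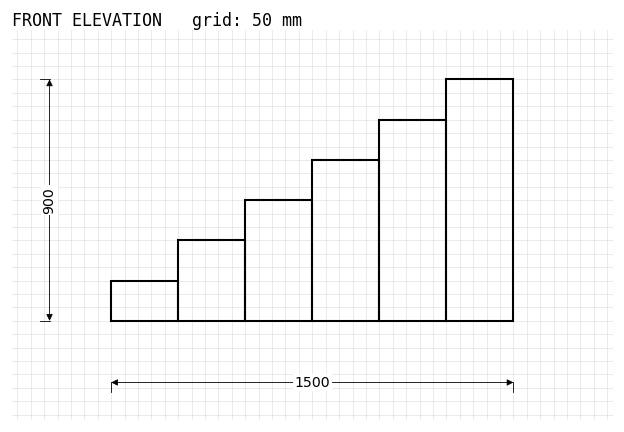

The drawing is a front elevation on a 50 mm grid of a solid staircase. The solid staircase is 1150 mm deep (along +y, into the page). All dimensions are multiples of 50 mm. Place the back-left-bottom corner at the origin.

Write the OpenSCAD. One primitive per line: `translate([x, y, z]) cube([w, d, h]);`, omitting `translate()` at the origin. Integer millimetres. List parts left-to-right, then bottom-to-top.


cube([250, 1150, 150]);
translate([250, 0, 0]) cube([250, 1150, 300]);
translate([500, 0, 0]) cube([250, 1150, 450]);
translate([750, 0, 0]) cube([250, 1150, 600]);
translate([1000, 0, 0]) cube([250, 1150, 750]);
translate([1250, 0, 0]) cube([250, 1150, 900]);


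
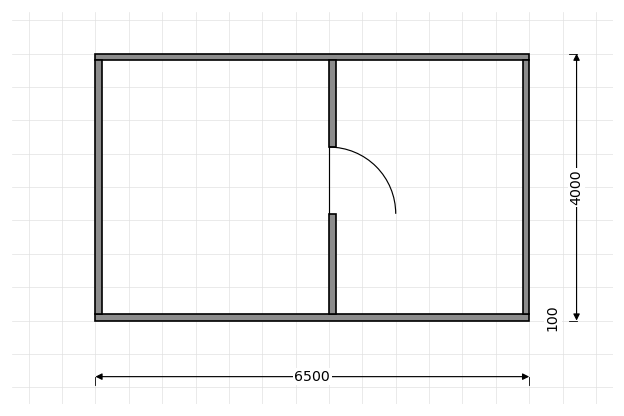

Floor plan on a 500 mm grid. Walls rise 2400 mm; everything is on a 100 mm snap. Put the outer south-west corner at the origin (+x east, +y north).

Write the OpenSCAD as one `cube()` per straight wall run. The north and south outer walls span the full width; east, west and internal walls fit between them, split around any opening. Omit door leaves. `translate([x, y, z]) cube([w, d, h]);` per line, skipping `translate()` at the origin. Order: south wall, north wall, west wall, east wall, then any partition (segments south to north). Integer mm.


cube([6500, 100, 2400]);
translate([0, 3900, 0]) cube([6500, 100, 2400]);
translate([0, 100, 0]) cube([100, 3800, 2400]);
translate([6400, 100, 0]) cube([100, 3800, 2400]);
translate([3500, 100, 0]) cube([100, 1500, 2400]);
translate([3500, 2600, 0]) cube([100, 1300, 2400]);


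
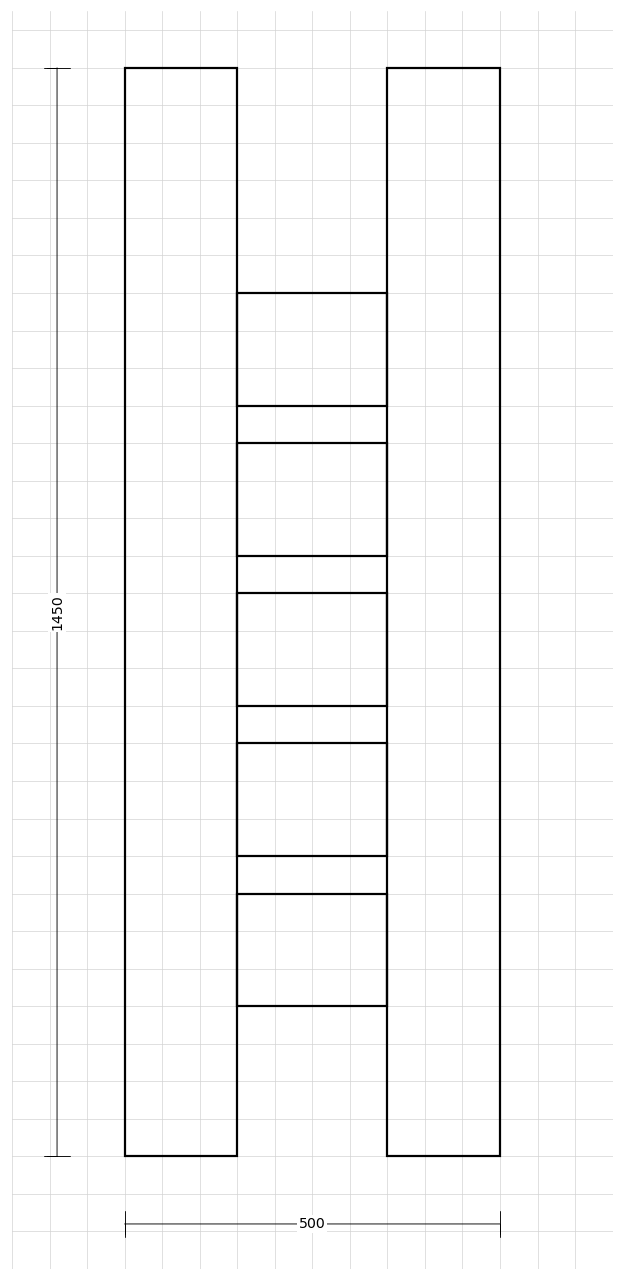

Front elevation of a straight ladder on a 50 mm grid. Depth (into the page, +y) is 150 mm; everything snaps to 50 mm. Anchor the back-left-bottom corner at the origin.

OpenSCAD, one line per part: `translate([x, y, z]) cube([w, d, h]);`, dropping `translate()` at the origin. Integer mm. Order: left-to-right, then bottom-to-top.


cube([150, 150, 1450]);
translate([150, 0, 200]) cube([200, 150, 150]);
translate([150, 0, 400]) cube([200, 150, 150]);
translate([150, 0, 600]) cube([200, 150, 150]);
translate([150, 0, 800]) cube([200, 150, 150]);
translate([150, 0, 1000]) cube([200, 150, 150]);
translate([350, 0, 0]) cube([150, 150, 1450]);
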